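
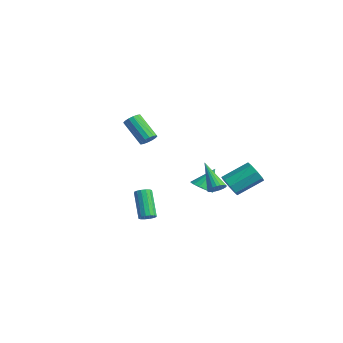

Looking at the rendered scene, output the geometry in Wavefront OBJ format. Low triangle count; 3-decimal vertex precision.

v 2.051 -2.221 -0.931
v 2.338 -1.792 -0.81
v 1.095 -1.37 0.632
v 0.809 -1.799 0.511
v 2.154 -1.705 -0.994
v 0.911 -1.283 0.448
v 1.943 -1.756 -1.161
v 0.7 -1.334 0.281
v 1.76 -1.932 -1.267
v 0.518 -1.51 0.175
v 1.656 -2.185 -1.282
v 0.413 -1.763 0.16
v 1.658 -2.448 -1.204
v 0.415 -2.026 0.238
v 1.765 -2.65 -1.052
v 0.522 -2.228 0.39
v 1.949 -2.737 -0.868
v 0.706 -2.315 0.574
v 2.16 -2.686 -0.701
v 0.917 -2.264 0.741
v 2.342 -2.51 -0.595
v 1.1 -2.088 0.847
v 2.447 -2.257 -0.58
v 1.204 -1.835 0.862
v 2.445 -1.994 -0.658
v 1.202 -1.572 0.784
v 3.134 2.605 0.804
v 3.767 2.269 1.16
v 4.098 3.879 2.092
v 3.466 4.215 1.736
v 3.913 2.544 0.633
v 4.245 4.154 1.564
v 3.603 2.854 0.206
v 3.934 4.465 1.138
v 3.018 3.019 0.13
v 3.35 4.629 1.061
v 2.502 2.941 0.448
v 2.833 4.551 1.38
v 2.355 2.666 0.976
v 2.687 4.276 1.907
v 2.666 2.355 1.402
v 2.997 3.966 2.334
v 3.25 2.191 1.479
v 3.582 3.801 2.41
v 4.466 0.928 1.67
v 4.75 1.348 1.951
v 2.914 1.052 3.05
v 4.618 1.474 1.792
v 4.461 1.505 1.612
v 4.304 1.436 1.443
v 4.175 1.279 1.312
v 4.097 1.062 1.243
v 4.082 0.821 1.248
v 4.134 0.599 1.326
v 4.243 0.434 1.464
v 4.39 0.353 1.637
v 4.551 0.373 1.816
v 4.697 0.488 1.97
v 4.803 0.679 2.072
v 4.85 0.913 2.104
v 4.832 1.15 2.061
v -3.131 0.876 2.398
v -2.797 0.445 2.671
v -4.235 0.132 3.935
v -4.569 0.564 3.662
v -2.723 0.713 2.821
v -4.161 0.4 4.085
v -2.759 1.024 2.858
v -4.196 0.712 4.122
v -2.894 1.296 2.771
v -4.332 0.984 4.036
v -3.093 1.456 2.585
v -4.53 1.143 3.849
v -3.302 1.46 2.348
v -4.739 1.147 3.613
v -3.465 1.308 2.125
v -4.903 0.995 3.389
v -3.539 1.04 1.975
v -4.977 0.727 3.239
v -3.504 0.728 1.938
v -4.941 0.416 3.202
v -3.368 0.456 2.024
v -4.806 0.144 3.289
v -3.17 0.297 2.211
v -4.607 -0.016 3.475
v -2.961 0.293 2.447
v -4.398 -0.02 3.712
v 0.521 2.362 -0.403
v 1.012 1.876 -0.041
v 0.499 3.298 0.883
v 1.249 2.143 -0.231
v 1.291 2.468 -0.467
v 1.126 2.765 -0.685
v 0.8 2.954 -0.828
v 0.398 2.985 -0.857
v 0.029 2.849 -0.764
v -0.208 2.582 -0.575
v -0.25 2.257 -0.339
v -0.085 1.96 -0.12
v 0.242 1.771 0.022
v 0.643 1.74 0.051
f 2 1 5
f 2 5 3
f 3 5 6
f 3 6 4
f 5 1 7
f 5 7 6
f 6 7 8
f 6 8 4
f 7 1 9
f 7 9 8
f 8 9 10
f 8 10 4
f 9 1 11
f 9 11 10
f 10 11 12
f 10 12 4
f 11 1 13
f 11 13 12
f 12 13 14
f 12 14 4
f 13 1 15
f 13 15 14
f 14 15 16
f 14 16 4
f 15 1 17
f 15 17 16
f 16 17 18
f 16 18 4
f 17 1 19
f 17 19 18
f 18 19 20
f 18 20 4
f 19 1 21
f 19 21 20
f 20 21 22
f 20 22 4
f 21 1 23
f 21 23 22
f 22 23 24
f 22 24 4
f 23 1 25
f 23 25 24
f 24 25 26
f 24 26 4
f 25 1 2
f 25 2 26
f 26 2 3
f 26 3 4
f 28 27 31
f 28 31 29
f 29 31 32
f 29 32 30
f 31 27 33
f 31 33 32
f 32 33 34
f 32 34 30
f 33 27 35
f 33 35 34
f 34 35 36
f 34 36 30
f 35 27 37
f 35 37 36
f 36 37 38
f 36 38 30
f 37 27 39
f 37 39 38
f 38 39 40
f 38 40 30
f 39 27 41
f 39 41 40
f 40 41 42
f 40 42 30
f 41 27 43
f 41 43 42
f 42 43 44
f 42 44 30
f 43 27 28
f 43 28 44
f 44 28 29
f 44 29 30
f 46 45 48
f 46 48 47
f 48 45 49
f 48 49 47
f 49 45 50
f 49 50 47
f 50 45 51
f 50 51 47
f 51 45 52
f 51 52 47
f 52 45 53
f 52 53 47
f 53 45 54
f 53 54 47
f 54 45 55
f 54 55 47
f 55 45 56
f 55 56 47
f 56 45 57
f 56 57 47
f 57 45 58
f 57 58 47
f 58 45 59
f 58 59 47
f 59 45 60
f 59 60 47
f 60 45 61
f 60 61 47
f 61 45 46
f 61 46 47
f 63 62 66
f 63 66 64
f 64 66 67
f 64 67 65
f 66 62 68
f 66 68 67
f 67 68 69
f 67 69 65
f 68 62 70
f 68 70 69
f 69 70 71
f 69 71 65
f 70 62 72
f 70 72 71
f 71 72 73
f 71 73 65
f 72 62 74
f 72 74 73
f 73 74 75
f 73 75 65
f 74 62 76
f 74 76 75
f 75 76 77
f 75 77 65
f 76 62 78
f 76 78 77
f 77 78 79
f 77 79 65
f 78 62 80
f 78 80 79
f 79 80 81
f 79 81 65
f 80 62 82
f 80 82 81
f 81 82 83
f 81 83 65
f 82 62 84
f 82 84 83
f 83 84 85
f 83 85 65
f 84 62 86
f 84 86 85
f 85 86 87
f 85 87 65
f 86 62 63
f 86 63 87
f 87 63 64
f 87 64 65
f 89 88 91
f 89 91 90
f 91 88 92
f 91 92 90
f 92 88 93
f 92 93 90
f 93 88 94
f 93 94 90
f 94 88 95
f 94 95 90
f 95 88 96
f 95 96 90
f 96 88 97
f 96 97 90
f 97 88 98
f 97 98 90
f 98 88 99
f 98 99 90
f 99 88 100
f 99 100 90
f 100 88 101
f 100 101 90
f 101 88 89
f 101 89 90



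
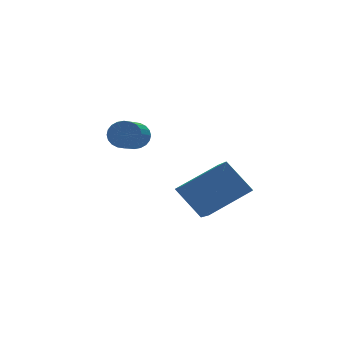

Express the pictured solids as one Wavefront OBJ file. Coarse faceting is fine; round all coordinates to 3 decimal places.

v -0.135 2.006 2.57
v 0.326 1.864 3.064
v -0.784 0.553 3.723
v -1.245 0.694 3.23
v 0.175 2.052 3.184
v -0.934 0.741 3.844
v -0.022 2.233 3.212
v -1.132 0.921 3.872
v -0.237 2.379 3.141
v -1.346 1.068 3.801
v -0.436 2.469 2.984
v -1.546 1.157 3.644
v -0.59 2.487 2.764
v -1.699 1.176 3.423
v -0.674 2.433 2.514
v -1.783 1.122 3.174
v -0.676 2.314 2.273
v -1.786 1.002 2.932
v -0.596 2.147 2.077
v -1.706 0.836 2.736
v -0.446 1.959 1.956
v -1.555 0.648 2.616
v -0.248 1.779 1.928
v -1.358 0.467 2.588
v -0.034 1.632 1.999
v -1.143 0.321 2.659
v 0.166 1.543 2.156
v -0.944 0.231 2.816
v 0.319 1.524 2.377
v -0.79 0.213 3.036
v 0.403 1.578 2.626
v -0.706 0.267 3.286
v 0.406 1.698 2.868
v -0.704 0.386 3.527
v -0.71 -2.939 1.612
v 1.116 -3.08 2.597
v -0.172 -1.421 0.831
v 1.654 -1.562 1.816
v -0.074 -3.838 0.304
v 1.752 -3.979 1.289
v 0.464 -2.32 -0.477
v 2.29 -2.461 0.508
f 2 1 5
f 2 5 3
f 3 5 6
f 3 6 4
f 5 1 7
f 5 7 6
f 6 7 8
f 6 8 4
f 7 1 9
f 7 9 8
f 8 9 10
f 8 10 4
f 9 1 11
f 9 11 10
f 10 11 12
f 10 12 4
f 11 1 13
f 11 13 12
f 12 13 14
f 12 14 4
f 13 1 15
f 13 15 14
f 14 15 16
f 14 16 4
f 15 1 17
f 15 17 16
f 16 17 18
f 16 18 4
f 17 1 19
f 17 19 18
f 18 19 20
f 18 20 4
f 19 1 21
f 19 21 20
f 20 21 22
f 20 22 4
f 21 1 23
f 21 23 22
f 22 23 24
f 22 24 4
f 23 1 25
f 23 25 24
f 24 25 26
f 24 26 4
f 25 1 27
f 25 27 26
f 26 27 28
f 26 28 4
f 27 1 29
f 27 29 28
f 28 29 30
f 28 30 4
f 29 1 31
f 29 31 30
f 30 31 32
f 30 32 4
f 31 1 33
f 31 33 32
f 32 33 34
f 32 34 4
f 33 1 2
f 33 2 34
f 34 2 3
f 34 3 4
f 36 38 35
f 39 36 35
f 35 38 37
f 37 39 35
f 36 42 38
f 40 36 39
f 40 42 36
f 38 42 37
f 41 39 37
f 37 42 41
f 41 40 39
f 42 40 41



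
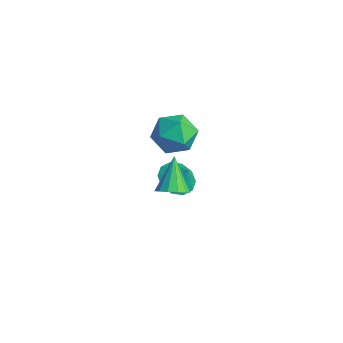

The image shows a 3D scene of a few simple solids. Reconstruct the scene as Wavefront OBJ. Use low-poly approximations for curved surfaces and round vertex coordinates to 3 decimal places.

v -1.084 1.634 2.203
v -0.422 2.187 3.035
v 0.402 0.453 1.805
v 1.064 1.006 2.637
v 0.131 0.329 2.966
v -0.787 1.059 3.212
v 0.767 1.581 1.628
v -0.151 2.311 1.874
v 0.722 2.154 2.679
v 0.329 1.381 3.507
v -0.349 1.259 1.333
v -0.742 0.486 2.161
v 1.816 -0.349 0.482
v 2.406 -0.496 1.016
v 0.844 0.609 1.818
v 2.513 -0.102 0.812
v 2.399 0.214 0.503
v 2.099 0.351 0.187
v 1.71 0.265 -0.036
v 1.354 -0.015 -0.094
v 1.145 -0.401 0.031
v 1.149 -0.77 0.299
v 1.365 -1.006 0.625
v 1.724 -1.033 0.905
v 2.112 -0.843 1.051
v -2.034 3.166 -3.808
v -1.214 3.482 -4.346
v -1.406 3.334 -2.752
v -1.572 3.992 -4.215
v -2.106 4.186 -3.928
v -2.613 3.991 -3.596
v -2.898 3.48 -3.345
v -2.853 2.849 -3.271
v -2.496 2.34 -3.402
v -1.961 2.145 -3.688
v -1.455 2.341 -4.02
v -1.169 2.851 -4.271
f 1 12 6
f 1 6 2
f 1 2 8
f 1 8 11
f 1 11 12
f 2 6 10
f 6 12 5
f 12 11 3
f 11 8 7
f 8 2 9
f 4 10 5
f 4 5 3
f 4 3 7
f 4 7 9
f 4 9 10
f 5 10 6
f 3 5 12
f 7 3 11
f 9 7 8
f 10 9 2
f 14 13 16
f 14 16 15
f 16 13 17
f 16 17 15
f 17 13 18
f 17 18 15
f 18 13 19
f 18 19 15
f 19 13 20
f 19 20 15
f 20 13 21
f 20 21 15
f 21 13 22
f 21 22 15
f 22 13 23
f 22 23 15
f 23 13 24
f 23 24 15
f 24 13 25
f 24 25 15
f 25 13 14
f 25 14 15
f 27 26 29
f 27 29 28
f 29 26 30
f 29 30 28
f 30 26 31
f 30 31 28
f 31 26 32
f 31 32 28
f 32 26 33
f 32 33 28
f 33 26 34
f 33 34 28
f 34 26 35
f 34 35 28
f 35 26 36
f 35 36 28
f 36 26 37
f 36 37 28
f 37 26 27
f 37 27 28



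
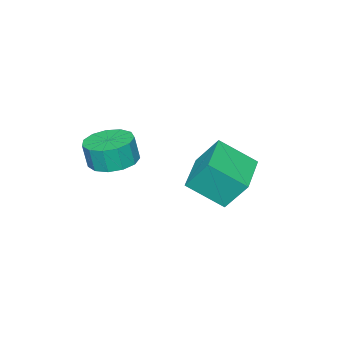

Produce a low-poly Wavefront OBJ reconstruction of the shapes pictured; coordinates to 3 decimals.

v -1.597 -1.094 -2.628
v -1.893 -0.319 -1.439
v -2.282 0.116 -3.588
v -2.578 0.892 -2.399
v 0.078 -0.252 -2.761
v -0.218 0.524 -1.572
v -0.607 0.959 -3.721
v -0.903 1.734 -2.532
v 2.153 -1.642 -1.067
v 3.047 -1.696 -1.159
v 3.14 -1.852 -0.166
v 2.247 -1.798 -0.073
v 2.941 -1.207 -1.073
v 3.035 -1.363 -0.079
v 2.585 -0.857 -0.984
v 2.679 -1.013 0.009
v 2.092 -0.756 -0.922
v 2.186 -0.912 0.071
v 1.619 -0.936 -0.906
v 1.712 -1.092 0.088
v 1.315 -1.341 -0.941
v 1.408 -1.496 0.053
v 1.277 -1.841 -1.015
v 1.37 -1.996 -0.022
v 1.517 -2.278 -1.107
v 1.611 -2.434 -0.113
v 1.96 -2.513 -1.185
v 2.053 -2.669 -0.192
v 2.463 -2.472 -1.226
v 2.557 -2.628 -0.233
v 2.869 -2.167 -1.216
v 2.962 -2.323 -0.223
f 2 4 1
f 5 2 1
f 1 4 3
f 3 5 1
f 2 8 4
f 6 2 5
f 6 8 2
f 4 8 3
f 7 5 3
f 3 8 7
f 7 6 5
f 8 6 7
f 10 9 13
f 10 13 11
f 11 13 14
f 11 14 12
f 13 9 15
f 13 15 14
f 14 15 16
f 14 16 12
f 15 9 17
f 15 17 16
f 16 17 18
f 16 18 12
f 17 9 19
f 17 19 18
f 18 19 20
f 18 20 12
f 19 9 21
f 19 21 20
f 20 21 22
f 20 22 12
f 21 9 23
f 21 23 22
f 22 23 24
f 22 24 12
f 23 9 25
f 23 25 24
f 24 25 26
f 24 26 12
f 25 9 27
f 25 27 26
f 26 27 28
f 26 28 12
f 27 9 29
f 27 29 28
f 28 29 30
f 28 30 12
f 29 9 31
f 29 31 30
f 30 31 32
f 30 32 12
f 31 9 10
f 31 10 32
f 32 10 11
f 32 11 12



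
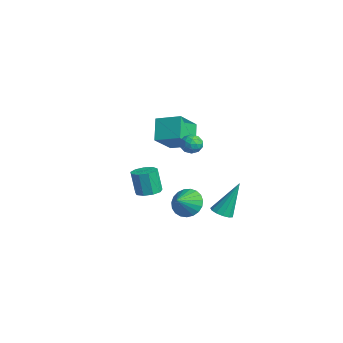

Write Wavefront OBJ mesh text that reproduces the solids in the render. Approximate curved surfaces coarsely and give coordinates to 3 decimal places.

v -1.099 2.445 -1.228
v -0.717 1.919 -1.183
v -1.743 2.041 -0.497
v -1.361 1.515 -0.452
v -1.148 2.091 -0.236
v -0.75 2.341 -0.687
v -1.71 1.619 -0.993
v -1.312 1.869 -1.444
v -1.095 1.408 -1.038
v -0.747 1.7 -0.57
v -1.713 2.26 -1.11
v -1.365 2.552 -0.642
v -0.851 2.218 -1.27
v -1.609 1.742 -0.41
v -1.483 2.081 -0.283
v -1.259 1.772 -0.257
v -0.87 2.466 -0.978
v -0.646 2.156 -0.952
v -0.899 2.258 -0.395
v -1.814 1.804 -0.728
v -1.59 1.494 -0.702
v -1.201 2.188 -1.423
v -0.977 1.879 -1.397
v -1.561 1.702 -1.285
v -0.849 1.608 -1.158
v -1.228 1.37 -0.728
v -1.433 1.432 -1.046
v -1.199 1.578 -1.311
v -0.645 1.779 -0.883
v -1.024 1.542 -0.453
v -0.898 1.881 -0.326
v -0.664 2.027 -0.591
v -0.867 1.479 -0.797
v -1.436 2.418 -1.227
v -1.815 2.181 -0.797
v -1.796 1.933 -1.089
v -1.562 2.079 -1.354
v -1.232 2.59 -0.952
v -1.611 2.352 -0.522
v -1.261 2.382 -0.369
v -1.027 2.528 -0.634
v -1.593 2.481 -0.883
v 2.228 2.16 -4.162
v 2.598 1.691 -3.932
v 2.252 3.12 -2.238
v 2.822 1.943 -4.061
v 2.857 2.264 -4.221
v 2.693 2.552 -4.363
v 2.381 2.715 -4.441
v 2.021 2.703 -4.43
v 1.726 2.517 -4.334
v 1.591 2.219 -4.184
v 1.659 1.902 -4.026
v 1.907 1.666 -3.912
v 2.257 1.588 -3.877
v -3.458 0.83 -1.387
v -4.417 1.289 -0.3
v -4.244 2.073 -2.606
v -5.202 2.532 -1.519
v -2.478 1.868 -0.961
v -3.436 2.327 0.126
v -3.263 3.111 -2.18
v -4.222 3.57 -1.093
v 2.624 0.077 -2.802
v 3.435 0.359 -3.073
v 3.096 -0.697 -2.198
v 3.379 0.566 -2.766
v 3.193 0.687 -2.465
v 2.909 0.704 -2.222
v 2.575 0.612 -2.08
v 2.25 0.427 -2.062
v 1.99 0.182 -2.173
v 1.839 -0.081 -2.392
v 1.824 -0.317 -2.682
v 1.947 -0.484 -2.993
v 2.188 -0.555 -3.271
v 2.503 -0.516 -3.468
v 2.84 -0.375 -3.55
v 3.14 -0.155 -3.502
v 3.35 0.104 -3.334
v -0.293 -0.792 -3.304
v 0.219 -1.279 -3.236
v -0.095 -1.415 -1.848
v -0.607 -0.928 -1.916
v 0.399 -0.836 -3.152
v 0.085 -0.972 -1.764
v 0.256 -0.373 -3.139
v -0.058 -0.508 -1.751
v -0.145 -0.105 -3.204
v -0.459 -0.241 -1.815
v -0.614 -0.159 -3.315
v -0.928 -0.295 -1.926
v -0.934 -0.509 -3.421
v -1.248 -0.645 -2.033
v -0.953 -0.992 -3.473
v -1.267 -1.127 -2.085
v -0.664 -1.381 -3.446
v -0.978 -1.517 -2.057
v -0.201 -1.494 -3.352
v -0.515 -1.63 -1.964
f 1 38 17
f 38 12 41
f 17 41 6
f 38 41 17
f 1 17 13
f 17 6 18
f 13 18 2
f 17 18 13
f 1 13 22
f 13 2 23
f 22 23 8
f 13 23 22
f 1 22 34
f 22 8 37
f 34 37 11
f 22 37 34
f 1 34 38
f 34 11 42
f 38 42 12
f 34 42 38
f 2 18 29
f 18 6 32
f 29 32 10
f 18 32 29
f 6 41 19
f 41 12 40
f 19 40 5
f 41 40 19
f 12 42 39
f 42 11 35
f 39 35 3
f 42 35 39
f 11 37 36
f 37 8 24
f 36 24 7
f 37 24 36
f 8 23 28
f 23 2 25
f 28 25 9
f 23 25 28
f 4 30 16
f 30 10 31
f 16 31 5
f 30 31 16
f 4 16 14
f 16 5 15
f 14 15 3
f 16 15 14
f 4 14 21
f 14 3 20
f 21 20 7
f 14 20 21
f 4 21 26
f 21 7 27
f 26 27 9
f 21 27 26
f 4 26 30
f 26 9 33
f 30 33 10
f 26 33 30
f 5 31 19
f 31 10 32
f 19 32 6
f 31 32 19
f 3 15 39
f 15 5 40
f 39 40 12
f 15 40 39
f 7 20 36
f 20 3 35
f 36 35 11
f 20 35 36
f 9 27 28
f 27 7 24
f 28 24 8
f 27 24 28
f 10 33 29
f 33 9 25
f 29 25 2
f 33 25 29
f 44 43 46
f 44 46 45
f 46 43 47
f 46 47 45
f 47 43 48
f 47 48 45
f 48 43 49
f 48 49 45
f 49 43 50
f 49 50 45
f 50 43 51
f 50 51 45
f 51 43 52
f 51 52 45
f 52 43 53
f 52 53 45
f 53 43 54
f 53 54 45
f 54 43 55
f 54 55 45
f 55 43 44
f 55 44 45
f 57 59 56
f 60 57 56
f 56 59 58
f 58 60 56
f 57 63 59
f 61 57 60
f 61 63 57
f 59 63 58
f 62 60 58
f 58 63 62
f 62 61 60
f 63 61 62
f 65 64 67
f 65 67 66
f 67 64 68
f 67 68 66
f 68 64 69
f 68 69 66
f 69 64 70
f 69 70 66
f 70 64 71
f 70 71 66
f 71 64 72
f 71 72 66
f 72 64 73
f 72 73 66
f 73 64 74
f 73 74 66
f 74 64 75
f 74 75 66
f 75 64 76
f 75 76 66
f 76 64 77
f 76 77 66
f 77 64 78
f 77 78 66
f 78 64 79
f 78 79 66
f 79 64 80
f 79 80 66
f 80 64 65
f 80 65 66
f 82 81 85
f 82 85 83
f 83 85 86
f 83 86 84
f 85 81 87
f 85 87 86
f 86 87 88
f 86 88 84
f 87 81 89
f 87 89 88
f 88 89 90
f 88 90 84
f 89 81 91
f 89 91 90
f 90 91 92
f 90 92 84
f 91 81 93
f 91 93 92
f 92 93 94
f 92 94 84
f 93 81 95
f 93 95 94
f 94 95 96
f 94 96 84
f 95 81 97
f 95 97 96
f 96 97 98
f 96 98 84
f 97 81 99
f 97 99 98
f 98 99 100
f 98 100 84
f 99 81 82
f 99 82 100
f 100 82 83
f 100 83 84



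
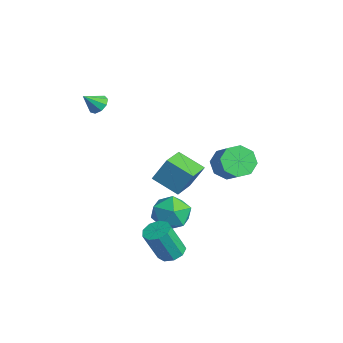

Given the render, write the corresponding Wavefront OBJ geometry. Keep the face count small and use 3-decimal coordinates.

v -3.642 -3.575 3.581
v -3.118 -3.348 3.794
v -3.618 -4.365 4.359
v -3.44 -3.168 3.988
v -3.858 -3.178 3.99
v -4.174 -3.373 3.801
v -4.241 -3.664 3.509
v -4.028 -3.912 3.25
v -3.635 -4.003 3.146
v -3.245 -3.893 3.245
v -3.04 -3.635 3.501
v 2.49 -2.256 -3.354
v 2.913 -2.798 -3.599
v 2.934 -3.565 -1.872
v 2.51 -3.024 -1.626
v 3.196 -2.421 -3.435
v 3.217 -3.188 -1.708
v 3.149 -1.967 -3.233
v 3.169 -2.734 -1.505
v 2.793 -1.648 -3.087
v 2.813 -2.415 -1.36
v 2.295 -1.614 -3.066
v 2.316 -2.381 -1.339
v 1.888 -1.881 -3.18
v 1.909 -2.648 -1.453
v 1.763 -2.323 -3.375
v 1.784 -3.09 -1.647
v 1.978 -2.734 -3.56
v 1.998 -3.501 -1.833
v 2.432 -2.922 -3.648
v 2.453 -3.689 -1.921
v 0.34 -0.381 -2.14
v 0.833 -0.984 -2.952
v -1.113 -1.476 -2.208
v -0.62 -2.079 -3.02
v -0.212 -2.108 -1.972
v 0.686 -1.431 -1.93
v -0.966 -1.029 -3.23
v -0.068 -0.352 -3.188
v 0.025 -1.384 -3.626
v 0.491 -2.051 -2.849
v -0.771 -0.409 -2.311
v -0.305 -1.076 -1.534
v -0.269 1.793 0.094
v 0.276 1.477 -0.617
v 1.434 1.511 0.255
v 0.889 1.827 0.966
v 0.239 2.203 -0.596
v 1.397 2.237 0.276
v -0.096 2.689 -0.171
v 1.062 2.723 0.701
v -0.532 2.65 0.41
v 0.626 2.684 1.282
v -0.814 2.109 0.805
v 0.344 2.143 1.677
v -0.777 1.383 0.784
v 0.381 1.417 1.656
v -0.442 0.897 0.359
v 0.716 0.931 1.231
v -0.006 0.936 -0.222
v 1.152 0.97 0.65
v 0.825 -1.962 1.233
v 1.091 -1.33 2.477
v 1.863 -1.09 0.568
v 2.129 -0.458 1.812
v 1.871 -2.982 1.528
v 2.137 -2.35 2.772
v 2.909 -2.11 0.863
v 3.175 -1.478 2.107
f 2 1 4
f 2 4 3
f 4 1 5
f 4 5 3
f 5 1 6
f 5 6 3
f 6 1 7
f 6 7 3
f 7 1 8
f 7 8 3
f 8 1 9
f 8 9 3
f 9 1 10
f 9 10 3
f 10 1 11
f 10 11 3
f 11 1 2
f 11 2 3
f 13 12 16
f 13 16 14
f 14 16 17
f 14 17 15
f 16 12 18
f 16 18 17
f 17 18 19
f 17 19 15
f 18 12 20
f 18 20 19
f 19 20 21
f 19 21 15
f 20 12 22
f 20 22 21
f 21 22 23
f 21 23 15
f 22 12 24
f 22 24 23
f 23 24 25
f 23 25 15
f 24 12 26
f 24 26 25
f 25 26 27
f 25 27 15
f 26 12 28
f 26 28 27
f 27 28 29
f 27 29 15
f 28 12 30
f 28 30 29
f 29 30 31
f 29 31 15
f 30 12 13
f 30 13 31
f 31 13 14
f 31 14 15
f 32 43 37
f 32 37 33
f 32 33 39
f 32 39 42
f 32 42 43
f 33 37 41
f 37 43 36
f 43 42 34
f 42 39 38
f 39 33 40
f 35 41 36
f 35 36 34
f 35 34 38
f 35 38 40
f 35 40 41
f 36 41 37
f 34 36 43
f 38 34 42
f 40 38 39
f 41 40 33
f 45 44 48
f 45 48 46
f 46 48 49
f 46 49 47
f 48 44 50
f 48 50 49
f 49 50 51
f 49 51 47
f 50 44 52
f 50 52 51
f 51 52 53
f 51 53 47
f 52 44 54
f 52 54 53
f 53 54 55
f 53 55 47
f 54 44 56
f 54 56 55
f 55 56 57
f 55 57 47
f 56 44 58
f 56 58 57
f 57 58 59
f 57 59 47
f 58 44 60
f 58 60 59
f 59 60 61
f 59 61 47
f 60 44 45
f 60 45 61
f 61 45 46
f 61 46 47
f 63 65 62
f 66 63 62
f 62 65 64
f 64 66 62
f 63 69 65
f 67 63 66
f 67 69 63
f 65 69 64
f 68 66 64
f 64 69 68
f 68 67 66
f 69 67 68



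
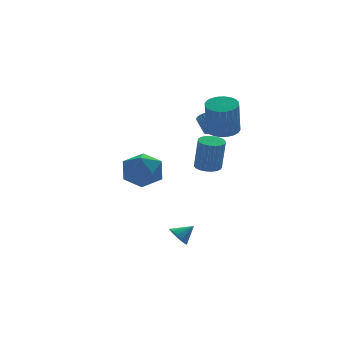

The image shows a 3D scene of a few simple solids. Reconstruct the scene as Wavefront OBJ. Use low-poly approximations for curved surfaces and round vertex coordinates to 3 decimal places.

v 2.93 1.19 1.332
v 3.784 1.055 1.435
v 3.463 0.495 3.37
v 2.61 0.63 3.268
v 3.757 1.381 1.525
v 3.436 0.821 3.46
v 3.605 1.678 1.585
v 3.284 1.119 3.521
v 3.349 1.901 1.607
v 3.029 1.341 3.543
v 3.03 2.015 1.588
v 2.71 1.456 3.523
v 2.696 2.004 1.529
v 2.375 1.445 3.464
v 2.398 1.869 1.44
v 2.077 1.31 3.376
v 2.18 1.631 1.335
v 1.859 1.071 3.271
v 2.077 1.325 1.23
v 1.756 0.765 3.165
v 2.104 0.999 1.14
v 1.783 0.439 3.075
v 2.256 0.701 1.079
v 1.935 0.142 3.015
v 2.511 0.479 1.057
v 2.191 -0.081 2.993
v 2.83 0.364 1.077
v 2.51 -0.195 3.012
v 3.165 0.375 1.136
v 2.844 -0.184 3.071
v 3.463 0.51 1.224
v 3.142 -0.049 3.16
v 3.681 0.749 1.329
v 3.36 0.189 3.265
v -2.549 -2.013 1.347
v -1.888 -2.043 0.411
v -3.732 -3.197 0.549
v -3.071 -3.227 -0.387
v -2.702 -3.699 0.59
v -1.971 -2.967 1.084
v -3.649 -2.273 -0.124
v -2.918 -1.541 0.37
v -2.567 -2.203 -0.498
v -1.983 -3.085 -0.056
v -3.637 -2.155 1.016
v -3.053 -3.037 1.458
v 1.483 -0.313 -0.586
v 2.182 -0.315 -0.615
v 2.257 -0.63 1.217
v 1.557 -0.627 1.246
v 2.125 -0.034 -0.564
v 2.199 -0.349 1.268
v 1.956 0.199 -0.517
v 2.03 -0.116 1.315
v 1.706 0.343 -0.482
v 1.78 0.028 1.349
v 1.417 0.374 -0.465
v 1.491 0.059 1.367
v 1.139 0.286 -0.469
v 1.213 -0.029 1.363
v 0.921 0.095 -0.493
v 0.995 -0.22 1.339
v 0.8 -0.167 -0.533
v 0.874 -0.482 1.298
v 0.797 -0.454 -0.582
v 0.872 -0.769 1.249
v 0.913 -0.716 -0.632
v 0.987 -1.031 1.199
v 1.127 -0.909 -0.674
v 1.201 -1.224 1.158
v 1.403 -0.998 -0.701
v 1.477 -1.313 1.131
v 1.692 -0.969 -0.707
v 1.767 -1.284 1.124
v 1.946 -0.827 -0.693
v 2.02 -1.142 1.139
v 2.119 -0.595 -0.66
v 2.193 -0.91 1.171
v 3.153 3.146 0.678
v 3.625 3.034 0.867
v 3.558 3.883 1.532
v 3.087 3.994 1.342
v 3.672 3.167 0.703
v 3.606 4.015 1.368
v 3.63 3.295 0.534
v 3.564 4.144 1.199
v 3.506 3.398 0.391
v 3.439 4.247 1.055
v 3.32 3.457 0.296
v 3.254 4.306 0.961
v 3.106 3.463 0.268
v 3.039 4.311 0.933
v 2.9 3.413 0.311
v 2.833 4.262 0.975
v 2.738 3.317 0.417
v 2.671 4.166 1.081
v 2.647 3.192 0.568
v 2.58 4.041 1.232
v 2.644 3.058 0.738
v 2.578 3.907 1.403
v 2.729 2.94 0.898
v 2.663 3.789 1.562
v 2.888 2.857 1.019
v 2.821 3.706 1.684
v 3.092 2.824 1.082
v 3.026 3.673 1.747
v 3.307 2.847 1.075
v 3.24 3.696 1.739
v 3.495 2.921 0.999
v 3.429 3.77 1.663
v -0.933 -2.442 -4.292
v -0.629 -2.106 -4.758
v -0.087 -2.398 -3.708
v -0.791 -1.859 -4.542
v -0.999 -1.797 -4.246
v -1.185 -1.94 -3.965
v -1.292 -2.242 -3.788
v -1.285 -2.608 -3.771
v -1.166 -2.921 -3.92
v -0.974 -3.082 -4.186
v -0.768 -3.04 -4.487
v -0.616 -2.808 -4.725
v -0.564 -2.46 -4.827
f 2 1 5
f 2 5 3
f 3 5 6
f 3 6 4
f 5 1 7
f 5 7 6
f 6 7 8
f 6 8 4
f 7 1 9
f 7 9 8
f 8 9 10
f 8 10 4
f 9 1 11
f 9 11 10
f 10 11 12
f 10 12 4
f 11 1 13
f 11 13 12
f 12 13 14
f 12 14 4
f 13 1 15
f 13 15 14
f 14 15 16
f 14 16 4
f 15 1 17
f 15 17 16
f 16 17 18
f 16 18 4
f 17 1 19
f 17 19 18
f 18 19 20
f 18 20 4
f 19 1 21
f 19 21 20
f 20 21 22
f 20 22 4
f 21 1 23
f 21 23 22
f 22 23 24
f 22 24 4
f 23 1 25
f 23 25 24
f 24 25 26
f 24 26 4
f 25 1 27
f 25 27 26
f 26 27 28
f 26 28 4
f 27 1 29
f 27 29 28
f 28 29 30
f 28 30 4
f 29 1 31
f 29 31 30
f 30 31 32
f 30 32 4
f 31 1 33
f 31 33 32
f 32 33 34
f 32 34 4
f 33 1 2
f 33 2 34
f 34 2 3
f 34 3 4
f 35 46 40
f 35 40 36
f 35 36 42
f 35 42 45
f 35 45 46
f 36 40 44
f 40 46 39
f 46 45 37
f 45 42 41
f 42 36 43
f 38 44 39
f 38 39 37
f 38 37 41
f 38 41 43
f 38 43 44
f 39 44 40
f 37 39 46
f 41 37 45
f 43 41 42
f 44 43 36
f 48 47 51
f 48 51 49
f 49 51 52
f 49 52 50
f 51 47 53
f 51 53 52
f 52 53 54
f 52 54 50
f 53 47 55
f 53 55 54
f 54 55 56
f 54 56 50
f 55 47 57
f 55 57 56
f 56 57 58
f 56 58 50
f 57 47 59
f 57 59 58
f 58 59 60
f 58 60 50
f 59 47 61
f 59 61 60
f 60 61 62
f 60 62 50
f 61 47 63
f 61 63 62
f 62 63 64
f 62 64 50
f 63 47 65
f 63 65 64
f 64 65 66
f 64 66 50
f 65 47 67
f 65 67 66
f 66 67 68
f 66 68 50
f 67 47 69
f 67 69 68
f 68 69 70
f 68 70 50
f 69 47 71
f 69 71 70
f 70 71 72
f 70 72 50
f 71 47 73
f 71 73 72
f 72 73 74
f 72 74 50
f 73 47 75
f 73 75 74
f 74 75 76
f 74 76 50
f 75 47 77
f 75 77 76
f 76 77 78
f 76 78 50
f 77 47 48
f 77 48 78
f 78 48 49
f 78 49 50
f 80 79 83
f 80 83 81
f 81 83 84
f 81 84 82
f 83 79 85
f 83 85 84
f 84 85 86
f 84 86 82
f 85 79 87
f 85 87 86
f 86 87 88
f 86 88 82
f 87 79 89
f 87 89 88
f 88 89 90
f 88 90 82
f 89 79 91
f 89 91 90
f 90 91 92
f 90 92 82
f 91 79 93
f 91 93 92
f 92 93 94
f 92 94 82
f 93 79 95
f 93 95 94
f 94 95 96
f 94 96 82
f 95 79 97
f 95 97 96
f 96 97 98
f 96 98 82
f 97 79 99
f 97 99 98
f 98 99 100
f 98 100 82
f 99 79 101
f 99 101 100
f 100 101 102
f 100 102 82
f 101 79 103
f 101 103 102
f 102 103 104
f 102 104 82
f 103 79 105
f 103 105 104
f 104 105 106
f 104 106 82
f 105 79 107
f 105 107 106
f 106 107 108
f 106 108 82
f 107 79 109
f 107 109 108
f 108 109 110
f 108 110 82
f 109 79 80
f 109 80 110
f 110 80 81
f 110 81 82
f 112 111 114
f 112 114 113
f 114 111 115
f 114 115 113
f 115 111 116
f 115 116 113
f 116 111 117
f 116 117 113
f 117 111 118
f 117 118 113
f 118 111 119
f 118 119 113
f 119 111 120
f 119 120 113
f 120 111 121
f 120 121 113
f 121 111 122
f 121 122 113
f 122 111 123
f 122 123 113
f 123 111 112
f 123 112 113



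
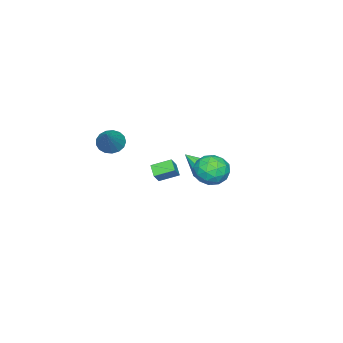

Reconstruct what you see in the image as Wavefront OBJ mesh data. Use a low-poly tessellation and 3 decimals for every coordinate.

v 4.05 4.341 3.153
v 4.661 3.538 3.447
v 3.039 4.062 4.493
v 3.65 3.259 4.787
v 4.01 4.245 4.851
v 4.635 4.417 4.023
v 3.065 3.183 3.917
v 3.69 3.355 3.089
v 4.053 2.822 3.92
v 4.637 3.479 4.497
v 3.063 4.121 3.443
v 3.647 4.778 4.02
v 4.444 3.964 3.183
v 3.256 3.636 4.757
v 3.467 4.216 4.795
v 3.827 3.744 4.968
v 4.429 4.481 3.521
v 4.788 4.009 3.694
v 4.406 4.424 4.519
v 2.912 3.591 4.246
v 3.271 3.119 4.419
v 3.873 3.856 2.972
v 4.233 3.384 3.145
v 3.294 3.176 3.421
v 4.446 3.071 3.633
v 3.852 2.907 4.421
v 3.508 2.862 3.909
v 3.875 2.963 3.423
v 4.789 3.457 3.973
v 4.195 3.293 4.76
v 4.407 3.873 4.798
v 4.774 3.974 4.311
v 4.432 3.036 4.25
v 3.505 4.307 3.18
v 2.911 4.143 3.967
v 2.926 3.626 3.629
v 3.293 3.727 3.142
v 3.848 4.693 3.519
v 3.254 4.529 4.307
v 3.825 4.637 4.517
v 4.192 4.738 4.031
v 3.268 4.564 3.69
v 1.755 -3.581 3.146
v 2.351 -3.974 2.704
v 3.225 -2.979 4.594
v 2.349 -3.602 2.552
v 2.21 -3.225 2.536
v 1.967 -2.929 2.66
v 1.676 -2.783 2.895
v 1.402 -2.819 3.187
v 1.21 -3.03 3.47
v 1.142 -3.367 3.679
v 1.215 -3.753 3.765
v 1.411 -4.1 3.71
v 1.686 -4.327 3.525
v 1.977 -4.384 3.253
v 2.217 -4.256 2.957
v 2.717 2.757 3.199
v 3.334 3.18 3.25
v 3.223 1.883 4.321
v 2.91 3.369 3.588
v 2.373 3.199 3.698
v 2.037 2.77 3.515
v 2.1 2.334 3.147
v 2.525 2.146 2.809
v 3.062 2.316 2.7
v 3.397 2.744 2.882
v -1.885 -2.836 -0.735
v -1.294 -2.823 -0.03
v -2.472 -1.802 -0.261
v -1.881 -1.788 0.443
v -1.339 -2.312 -1.203
v -0.748 -2.298 -0.499
v -1.926 -1.277 -0.73
v -1.335 -1.264 -0.025
f 1 38 17
f 38 12 41
f 17 41 6
f 38 41 17
f 1 17 13
f 17 6 18
f 13 18 2
f 17 18 13
f 1 13 22
f 13 2 23
f 22 23 8
f 13 23 22
f 1 22 34
f 22 8 37
f 34 37 11
f 22 37 34
f 1 34 38
f 34 11 42
f 38 42 12
f 34 42 38
f 2 18 29
f 18 6 32
f 29 32 10
f 18 32 29
f 6 41 19
f 41 12 40
f 19 40 5
f 41 40 19
f 12 42 39
f 42 11 35
f 39 35 3
f 42 35 39
f 11 37 36
f 37 8 24
f 36 24 7
f 37 24 36
f 8 23 28
f 23 2 25
f 28 25 9
f 23 25 28
f 4 30 16
f 30 10 31
f 16 31 5
f 30 31 16
f 4 16 14
f 16 5 15
f 14 15 3
f 16 15 14
f 4 14 21
f 14 3 20
f 21 20 7
f 14 20 21
f 4 21 26
f 21 7 27
f 26 27 9
f 21 27 26
f 4 26 30
f 26 9 33
f 30 33 10
f 26 33 30
f 5 31 19
f 31 10 32
f 19 32 6
f 31 32 19
f 3 15 39
f 15 5 40
f 39 40 12
f 15 40 39
f 7 20 36
f 20 3 35
f 36 35 11
f 20 35 36
f 9 27 28
f 27 7 24
f 28 24 8
f 27 24 28
f 10 33 29
f 33 9 25
f 29 25 2
f 33 25 29
f 44 43 46
f 44 46 45
f 46 43 47
f 46 47 45
f 47 43 48
f 47 48 45
f 48 43 49
f 48 49 45
f 49 43 50
f 49 50 45
f 50 43 51
f 50 51 45
f 51 43 52
f 51 52 45
f 52 43 53
f 52 53 45
f 53 43 54
f 53 54 45
f 54 43 55
f 54 55 45
f 55 43 56
f 55 56 45
f 56 43 57
f 56 57 45
f 57 43 44
f 57 44 45
f 59 58 61
f 59 61 60
f 61 58 62
f 61 62 60
f 62 58 63
f 62 63 60
f 63 58 64
f 63 64 60
f 64 58 65
f 64 65 60
f 65 58 66
f 65 66 60
f 66 58 67
f 66 67 60
f 67 58 59
f 67 59 60
f 69 71 68
f 72 69 68
f 68 71 70
f 70 72 68
f 69 75 71
f 73 69 72
f 73 75 69
f 71 75 70
f 74 72 70
f 70 75 74
f 74 73 72
f 75 73 74



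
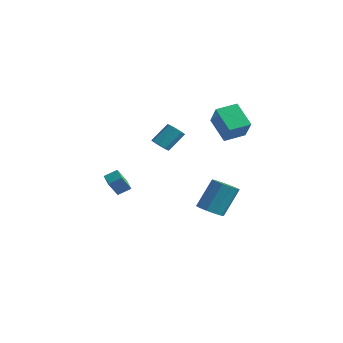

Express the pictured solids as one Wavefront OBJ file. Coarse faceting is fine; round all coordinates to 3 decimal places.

v -1.283 2.894 -4.172
v -0.501 2.539 -4.033
v -0.335 3.631 -2.188
v -1.117 3.986 -2.328
v -0.43 2.995 -4.309
v -0.264 4.087 -2.464
v -0.685 3.412 -4.533
v -0.518 4.504 -2.688
v -1.168 3.632 -4.619
v -1.002 4.723 -2.774
v -1.695 3.569 -4.535
v -1.529 4.661 -2.69
v -2.065 3.249 -4.312
v -1.899 4.341 -2.467
v -2.136 2.793 -4.036
v -1.97 3.885 -2.191
v -1.882 2.376 -3.812
v -1.715 3.468 -1.967
v -1.398 2.157 -3.726
v -1.232 3.248 -1.881
v -0.871 2.219 -3.81
v -0.705 3.311 -1.965
v -0.803 2.421 3.236
v 0.209 1.845 4.489
v -0.385 3.672 3.474
v 0.626 3.096 4.727
v 0.514 2.204 2.073
v 1.525 1.628 3.326
v 0.931 3.455 2.311
v 1.943 2.879 3.564
v -3.956 1.485 0.636
v -3.45 1.693 0.322
v -3.199 2.723 1.411
v -3.704 2.515 1.724
v -3.854 1.925 0.196
v -3.603 2.955 1.285
v -4.317 1.898 0.328
v -4.066 2.929 1.416
v -4.569 1.63 0.639
v -4.317 2.66 1.728
v -4.461 1.277 0.949
v -4.21 2.307 2.038
v -4.057 1.045 1.075
v -3.806 2.075 2.164
v -3.594 1.071 0.944
v -3.343 2.102 2.032
v -3.343 1.34 0.632
v -3.091 2.37 1.721
v -1.874 -3.565 -1.175
v -1.948 -4.181 -0.207
v -2.752 -3.118 -0.958
v -2.827 -3.733 0.01
v -1.453 -2.947 -0.75
v -1.528 -3.562 0.218
v -2.332 -2.499 -0.533
v -2.406 -3.115 0.435
f 2 1 5
f 2 5 3
f 3 5 6
f 3 6 4
f 5 1 7
f 5 7 6
f 6 7 8
f 6 8 4
f 7 1 9
f 7 9 8
f 8 9 10
f 8 10 4
f 9 1 11
f 9 11 10
f 10 11 12
f 10 12 4
f 11 1 13
f 11 13 12
f 12 13 14
f 12 14 4
f 13 1 15
f 13 15 14
f 14 15 16
f 14 16 4
f 15 1 17
f 15 17 16
f 16 17 18
f 16 18 4
f 17 1 19
f 17 19 18
f 18 19 20
f 18 20 4
f 19 1 21
f 19 21 20
f 20 21 22
f 20 22 4
f 21 1 2
f 21 2 22
f 22 2 3
f 22 3 4
f 24 26 23
f 27 24 23
f 23 26 25
f 25 27 23
f 24 30 26
f 28 24 27
f 28 30 24
f 26 30 25
f 29 27 25
f 25 30 29
f 29 28 27
f 30 28 29
f 32 31 35
f 32 35 33
f 33 35 36
f 33 36 34
f 35 31 37
f 35 37 36
f 36 37 38
f 36 38 34
f 37 31 39
f 37 39 38
f 38 39 40
f 38 40 34
f 39 31 41
f 39 41 40
f 40 41 42
f 40 42 34
f 41 31 43
f 41 43 42
f 42 43 44
f 42 44 34
f 43 31 45
f 43 45 44
f 44 45 46
f 44 46 34
f 45 31 47
f 45 47 46
f 46 47 48
f 46 48 34
f 47 31 32
f 47 32 48
f 48 32 33
f 48 33 34
f 50 52 49
f 53 50 49
f 49 52 51
f 51 53 49
f 50 56 52
f 54 50 53
f 54 56 50
f 52 56 51
f 55 53 51
f 51 56 55
f 55 54 53
f 56 54 55



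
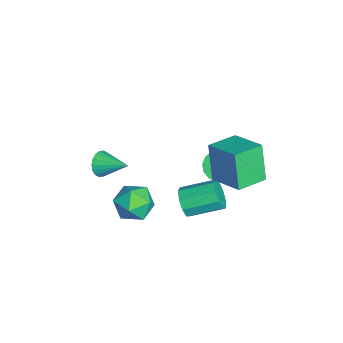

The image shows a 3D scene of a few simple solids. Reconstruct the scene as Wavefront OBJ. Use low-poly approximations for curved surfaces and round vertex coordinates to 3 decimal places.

v 2.482 -3.037 0.569
v 2.805 -2.974 0.031
v 3.178 -1.963 1.111
v 2.582 -2.809 -0.01
v 2.34 -2.689 0.063
v 2.125 -2.638 0.237
v 1.982 -2.666 0.476
v 1.937 -2.767 0.733
v 2.001 -2.922 0.958
v 2.16 -3.1 1.106
v 2.382 -3.265 1.147
v 2.625 -3.385 1.074
v 2.839 -3.436 0.901
v 2.983 -3.408 0.661
v 3.027 -3.307 0.404
v 2.964 -3.152 0.179
v -1.273 2.341 -3.949
v -0.648 2.54 -4.44
v 0.119 2.298 -3.563
v -0.507 2.099 -3.071
v -0.741 2.878 -4.266
v 0.025 2.637 -3.388
v -0.957 3.094 -4.018
v -0.19 2.853 -3.141
v -1.245 3.137 -3.755
v -0.478 2.896 -2.877
v -1.539 2.997 -3.536
v -0.772 2.756 -2.658
v -1.773 2.708 -3.412
v -1.006 2.466 -2.534
v -1.892 2.334 -3.41
v -1.125 2.092 -2.533
v -1.869 1.961 -3.532
v -1.103 1.72 -2.655
v -1.71 1.676 -3.75
v -0.944 1.435 -2.872
v -1.451 1.543 -4.013
v -0.684 1.301 -3.135
v -1.151 1.592 -4.261
v -0.385 1.351 -3.384
v -0.879 1.813 -4.438
v -0.113 1.572 -3.56
v -0.698 2.155 -4.503
v 0.069 1.914 -3.625
v 2.947 0.307 -1.839
v 3.296 0.08 -1.239
v 3.343 1.565 -0.702
v 2.993 1.793 -1.301
v 3.626 0.198 -1.595
v 3.673 1.683 -1.058
v 3.638 0.367 -2.064
v 3.685 1.852 -1.527
v 3.327 0.509 -2.428
v 3.374 1.994 -1.891
v 2.838 0.556 -2.516
v 2.884 2.041 -1.979
v 2.399 0.487 -2.287
v 2.446 1.972 -1.75
v 2.217 0.334 -1.848
v 2.264 1.819 -1.311
v 2.376 0.168 -1.405
v 2.423 1.654 -0.867
v 2.802 0.068 -1.164
v 2.849 1.553 -0.627
v 2.483 2.594 -0.133
v 1.818 2.459 1.535
v 3.718 3.562 0.439
v 3.053 3.426 2.106
v 3.287 1.434 0.094
v 2.622 1.298 1.761
v 4.522 2.401 0.665
v 3.857 2.266 2.333
v 2.696 -0.9 -2.233
v 3.525 -1.389 -2.33
v 2.055 -2.131 -1.51
v 2.884 -2.62 -1.607
v 2.837 -1.863 -1.007
v 3.233 -1.102 -1.454
v 2.347 -2.418 -2.386
v 2.743 -1.657 -2.833
v 3.309 -2.327 -2.425
v 3.612 -1.984 -1.573
v 1.968 -1.536 -2.267
v 2.271 -1.193 -1.415
f 2 1 4
f 2 4 3
f 4 1 5
f 4 5 3
f 5 1 6
f 5 6 3
f 6 1 7
f 6 7 3
f 7 1 8
f 7 8 3
f 8 1 9
f 8 9 3
f 9 1 10
f 9 10 3
f 10 1 11
f 10 11 3
f 11 1 12
f 11 12 3
f 12 1 13
f 12 13 3
f 13 1 14
f 13 14 3
f 14 1 15
f 14 15 3
f 15 1 16
f 15 16 3
f 16 1 2
f 16 2 3
f 18 17 21
f 18 21 19
f 19 21 22
f 19 22 20
f 21 17 23
f 21 23 22
f 22 23 24
f 22 24 20
f 23 17 25
f 23 25 24
f 24 25 26
f 24 26 20
f 25 17 27
f 25 27 26
f 26 27 28
f 26 28 20
f 27 17 29
f 27 29 28
f 28 29 30
f 28 30 20
f 29 17 31
f 29 31 30
f 30 31 32
f 30 32 20
f 31 17 33
f 31 33 32
f 32 33 34
f 32 34 20
f 33 17 35
f 33 35 34
f 34 35 36
f 34 36 20
f 35 17 37
f 35 37 36
f 36 37 38
f 36 38 20
f 37 17 39
f 37 39 38
f 38 39 40
f 38 40 20
f 39 17 41
f 39 41 40
f 40 41 42
f 40 42 20
f 41 17 43
f 41 43 42
f 42 43 44
f 42 44 20
f 43 17 18
f 43 18 44
f 44 18 19
f 44 19 20
f 46 45 49
f 46 49 47
f 47 49 50
f 47 50 48
f 49 45 51
f 49 51 50
f 50 51 52
f 50 52 48
f 51 45 53
f 51 53 52
f 52 53 54
f 52 54 48
f 53 45 55
f 53 55 54
f 54 55 56
f 54 56 48
f 55 45 57
f 55 57 56
f 56 57 58
f 56 58 48
f 57 45 59
f 57 59 58
f 58 59 60
f 58 60 48
f 59 45 61
f 59 61 60
f 60 61 62
f 60 62 48
f 61 45 63
f 61 63 62
f 62 63 64
f 62 64 48
f 63 45 46
f 63 46 64
f 64 46 47
f 64 47 48
f 66 68 65
f 69 66 65
f 65 68 67
f 67 69 65
f 66 72 68
f 70 66 69
f 70 72 66
f 68 72 67
f 71 69 67
f 67 72 71
f 71 70 69
f 72 70 71
f 73 84 78
f 73 78 74
f 73 74 80
f 73 80 83
f 73 83 84
f 74 78 82
f 78 84 77
f 84 83 75
f 83 80 79
f 80 74 81
f 76 82 77
f 76 77 75
f 76 75 79
f 76 79 81
f 76 81 82
f 77 82 78
f 75 77 84
f 79 75 83
f 81 79 80
f 82 81 74



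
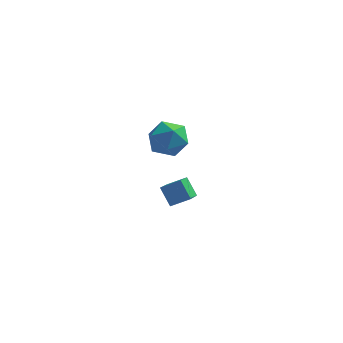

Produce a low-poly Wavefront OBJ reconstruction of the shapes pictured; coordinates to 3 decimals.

v 2.909 2.088 3.747
v 3.532 1.79 3.345
v 2.548 0.89 4.075
v 3.171 0.592 3.673
v 3.291 1.007 4.345
v 3.514 1.747 4.143
v 2.566 0.933 3.277
v 2.789 1.673 3.075
v 3.32 1.076 3.054
v 3.768 1.122 3.714
v 2.312 1.558 3.706
v 2.76 1.604 4.366
v 2.763 4.024 -1.453
v 2.805 2.705 -0.719
v 2.323 4.384 -0.781
v 2.364 3.065 -0.048
v 3.456 4.235 -1.112
v 3.497 2.916 -0.379
v 3.015 4.595 -0.441
v 3.057 3.276 0.293
f 1 12 6
f 1 6 2
f 1 2 8
f 1 8 11
f 1 11 12
f 2 6 10
f 6 12 5
f 12 11 3
f 11 8 7
f 8 2 9
f 4 10 5
f 4 5 3
f 4 3 7
f 4 7 9
f 4 9 10
f 5 10 6
f 3 5 12
f 7 3 11
f 9 7 8
f 10 9 2
f 14 16 13
f 17 14 13
f 13 16 15
f 15 17 13
f 14 20 16
f 18 14 17
f 18 20 14
f 16 20 15
f 19 17 15
f 15 20 19
f 19 18 17
f 20 18 19



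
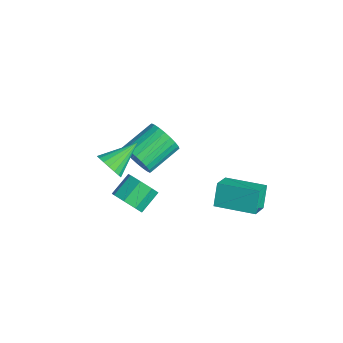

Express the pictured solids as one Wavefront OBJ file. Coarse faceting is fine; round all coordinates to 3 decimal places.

v -1.402 -2.078 -2.06
v -0.575 -2.001 -1.687
v -0.992 -0.925 -0.987
v -1.818 -1.002 -1.36
v -0.636 -1.639 -2.279
v -1.052 -0.563 -1.579
v -1.145 -1.535 -2.743
v -1.561 -0.458 -2.043
v -1.805 -1.748 -2.807
v -2.221 -0.672 -2.106
v -2.228 -2.155 -2.433
v -2.645 -1.079 -1.733
v -2.168 -2.517 -1.841
v -2.584 -1.441 -1.141
v -1.659 -2.622 -1.377
v -2.075 -1.545 -0.677
v -0.999 -2.408 -1.314
v -1.415 -1.332 -0.613
v -1.071 2.916 -4.003
v -0.268 2.042 -3.241
v -1.635 3.386 -2.87
v -0.832 2.512 -2.108
v 0.452 4.428 -3.872
v 1.255 3.554 -3.11
v -0.112 4.898 -2.739
v 0.691 4.024 -1.977
v -1.633 -2.854 1.135
v -0.891 -2.908 1.503
v -1.947 -1.206 2.005
v -0.815 -2.728 1.19
v -0.9 -2.573 0.866
v -1.131 -2.473 0.595
v -1.461 -2.449 0.431
v -1.825 -2.506 0.406
v -2.151 -2.631 0.526
v -2.375 -2.801 0.766
v -2.452 -2.981 1.08
v -2.366 -3.136 1.404
v -2.136 -3.235 1.675
v -1.805 -3.259 1.839
v -1.441 -3.202 1.863
v -1.115 -3.077 1.744
v -3.702 -0.495 -1.527
v -3.421 -0.074 -2.401
v -3.876 1.715 -1.687
v -4.158 1.295 -0.813
v -3.802 -0.144 -2.469
v -4.258 1.645 -1.755
v -4.169 -0.268 -2.394
v -4.625 1.522 -1.679
v -4.464 -0.426 -2.186
v -4.92 1.364 -1.472
v -4.644 -0.594 -1.878
v -5.1 1.195 -1.164
v -4.68 -0.748 -1.517
v -5.136 1.042 -0.803
v -4.567 -0.863 -1.157
v -5.023 0.927 -0.443
v -4.323 -0.921 -0.854
v -4.778 0.868 -0.14
v -3.984 -0.915 -0.653
v -4.439 0.874 0.061
v -3.602 -0.845 -0.585
v -4.058 0.944 0.129
v -3.235 -0.722 -0.661
v -3.691 1.068 0.054
v -2.94 -0.564 -0.868
v -3.396 1.226 -0.154
v -2.76 -0.395 -1.176
v -3.216 1.394 -0.462
v -2.724 -0.242 -1.537
v -3.18 1.548 -0.823
v -2.837 -0.127 -1.897
v -3.293 1.663 -1.183
v -3.082 -0.068 -2.2
v -3.537 1.721 -1.486
f 2 1 5
f 2 5 3
f 3 5 6
f 3 6 4
f 5 1 7
f 5 7 6
f 6 7 8
f 6 8 4
f 7 1 9
f 7 9 8
f 8 9 10
f 8 10 4
f 9 1 11
f 9 11 10
f 10 11 12
f 10 12 4
f 11 1 13
f 11 13 12
f 12 13 14
f 12 14 4
f 13 1 15
f 13 15 14
f 14 15 16
f 14 16 4
f 15 1 17
f 15 17 16
f 16 17 18
f 16 18 4
f 17 1 2
f 17 2 18
f 18 2 3
f 18 3 4
f 20 22 19
f 23 20 19
f 19 22 21
f 21 23 19
f 20 26 22
f 24 20 23
f 24 26 20
f 22 26 21
f 25 23 21
f 21 26 25
f 25 24 23
f 26 24 25
f 28 27 30
f 28 30 29
f 30 27 31
f 30 31 29
f 31 27 32
f 31 32 29
f 32 27 33
f 32 33 29
f 33 27 34
f 33 34 29
f 34 27 35
f 34 35 29
f 35 27 36
f 35 36 29
f 36 27 37
f 36 37 29
f 37 27 38
f 37 38 29
f 38 27 39
f 38 39 29
f 39 27 40
f 39 40 29
f 40 27 41
f 40 41 29
f 41 27 42
f 41 42 29
f 42 27 28
f 42 28 29
f 44 43 47
f 44 47 45
f 45 47 48
f 45 48 46
f 47 43 49
f 47 49 48
f 48 49 50
f 48 50 46
f 49 43 51
f 49 51 50
f 50 51 52
f 50 52 46
f 51 43 53
f 51 53 52
f 52 53 54
f 52 54 46
f 53 43 55
f 53 55 54
f 54 55 56
f 54 56 46
f 55 43 57
f 55 57 56
f 56 57 58
f 56 58 46
f 57 43 59
f 57 59 58
f 58 59 60
f 58 60 46
f 59 43 61
f 59 61 60
f 60 61 62
f 60 62 46
f 61 43 63
f 61 63 62
f 62 63 64
f 62 64 46
f 63 43 65
f 63 65 64
f 64 65 66
f 64 66 46
f 65 43 67
f 65 67 66
f 66 67 68
f 66 68 46
f 67 43 69
f 67 69 68
f 68 69 70
f 68 70 46
f 69 43 71
f 69 71 70
f 70 71 72
f 70 72 46
f 71 43 73
f 71 73 72
f 72 73 74
f 72 74 46
f 73 43 75
f 73 75 74
f 74 75 76
f 74 76 46
f 75 43 44
f 75 44 76
f 76 44 45
f 76 45 46



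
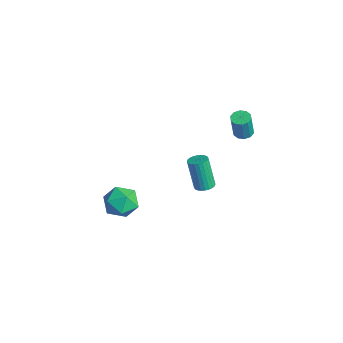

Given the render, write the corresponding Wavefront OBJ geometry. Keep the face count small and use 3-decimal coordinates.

v -0.665 3.996 0.848
v -0.181 4.116 0.808
v -0.011 3.864 2.113
v -0.495 3.744 2.152
v -0.338 4.373 0.878
v -0.168 4.121 2.183
v -0.62 4.486 0.936
v -0.449 4.234 2.241
v -0.919 4.412 0.961
v -0.748 4.16 2.266
v -1.121 4.179 0.942
v -0.95 3.927 2.247
v -1.149 3.876 0.887
v -0.979 3.624 2.192
v -0.992 3.619 0.817
v -0.822 3.367 2.122
v -0.711 3.506 0.759
v -0.54 3.254 2.064
v -0.412 3.58 0.734
v -0.241 3.328 2.039
v -0.21 3.813 0.753
v -0.039 3.561 2.058
v -0.123 -1.835 -0.822
v 0.656 -2.001 -1.314
v -0.676 -3.179 -1.246
v 0.103 -3.345 -1.738
v 0.134 -3.327 -0.802
v 0.477 -2.496 -0.541
v -0.497 -2.684 -2.019
v -0.154 -1.853 -1.758
v 0.425 -2.525 -2.054
v 0.815 -2.923 -1.302
v -0.835 -2.257 -1.258
v -0.445 -2.655 -0.506
v -1.413 2.369 -3.298
v -1.043 2.014 -3.213
v -1.557 1.875 -1.557
v -1.927 2.231 -1.642
v -0.945 2.186 -3.169
v -1.458 2.047 -1.512
v -0.917 2.385 -3.143
v -1.431 2.246 -1.487
v -0.965 2.582 -3.142
v -1.479 2.443 -1.485
v -1.082 2.747 -3.164
v -1.595 2.608 -1.507
v -1.249 2.854 -3.207
v -1.762 2.715 -1.55
v -1.441 2.888 -3.263
v -1.954 2.749 -1.607
v -1.628 2.842 -3.325
v -2.142 2.703 -1.669
v -1.783 2.725 -3.383
v -2.297 2.586 -1.727
v -1.882 2.553 -3.428
v -2.395 2.414 -1.771
v -1.909 2.354 -3.453
v -2.423 2.215 -1.797
v -1.861 2.157 -3.455
v -2.375 2.018 -1.798
v -1.745 1.992 -3.433
v -2.258 1.853 -1.776
v -1.578 1.885 -3.39
v -2.091 1.746 -1.733
v -1.386 1.851 -3.333
v -1.899 1.712 -1.677
v -1.198 1.897 -3.271
v -1.712 1.758 -1.615
f 2 1 5
f 2 5 3
f 3 5 6
f 3 6 4
f 5 1 7
f 5 7 6
f 6 7 8
f 6 8 4
f 7 1 9
f 7 9 8
f 8 9 10
f 8 10 4
f 9 1 11
f 9 11 10
f 10 11 12
f 10 12 4
f 11 1 13
f 11 13 12
f 12 13 14
f 12 14 4
f 13 1 15
f 13 15 14
f 14 15 16
f 14 16 4
f 15 1 17
f 15 17 16
f 16 17 18
f 16 18 4
f 17 1 19
f 17 19 18
f 18 19 20
f 18 20 4
f 19 1 21
f 19 21 20
f 20 21 22
f 20 22 4
f 21 1 2
f 21 2 22
f 22 2 3
f 22 3 4
f 23 34 28
f 23 28 24
f 23 24 30
f 23 30 33
f 23 33 34
f 24 28 32
f 28 34 27
f 34 33 25
f 33 30 29
f 30 24 31
f 26 32 27
f 26 27 25
f 26 25 29
f 26 29 31
f 26 31 32
f 27 32 28
f 25 27 34
f 29 25 33
f 31 29 30
f 32 31 24
f 36 35 39
f 36 39 37
f 37 39 40
f 37 40 38
f 39 35 41
f 39 41 40
f 40 41 42
f 40 42 38
f 41 35 43
f 41 43 42
f 42 43 44
f 42 44 38
f 43 35 45
f 43 45 44
f 44 45 46
f 44 46 38
f 45 35 47
f 45 47 46
f 46 47 48
f 46 48 38
f 47 35 49
f 47 49 48
f 48 49 50
f 48 50 38
f 49 35 51
f 49 51 50
f 50 51 52
f 50 52 38
f 51 35 53
f 51 53 52
f 52 53 54
f 52 54 38
f 53 35 55
f 53 55 54
f 54 55 56
f 54 56 38
f 55 35 57
f 55 57 56
f 56 57 58
f 56 58 38
f 57 35 59
f 57 59 58
f 58 59 60
f 58 60 38
f 59 35 61
f 59 61 60
f 60 61 62
f 60 62 38
f 61 35 63
f 61 63 62
f 62 63 64
f 62 64 38
f 63 35 65
f 63 65 64
f 64 65 66
f 64 66 38
f 65 35 67
f 65 67 66
f 66 67 68
f 66 68 38
f 67 35 36
f 67 36 68
f 68 36 37
f 68 37 38



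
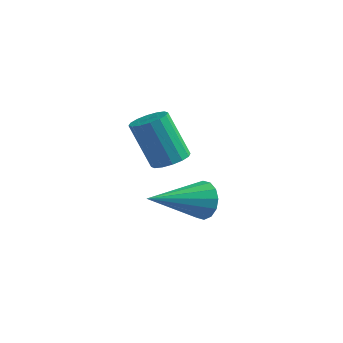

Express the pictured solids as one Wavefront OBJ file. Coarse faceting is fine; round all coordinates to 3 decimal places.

v -3.207 -1.501 1.39
v -2.645 -1.414 1.66
v -3.39 -1.453 3.221
v -3.953 -1.539 2.95
v -2.762 -1.114 1.612
v -3.507 -1.153 3.173
v -2.999 -0.917 1.504
v -3.744 -0.956 3.065
v -3.291 -0.877 1.365
v -4.036 -0.916 2.926
v -3.561 -1.003 1.233
v -4.306 -1.042 2.794
v -3.736 -1.263 1.143
v -4.481 -1.302 2.704
v -3.77 -1.587 1.119
v -4.515 -1.626 2.68
v -3.653 -1.887 1.167
v -4.398 -1.926 2.728
v -3.416 -2.084 1.275
v -4.161 -2.123 2.836
v -3.124 -2.124 1.414
v -3.869 -2.163 2.975
v -2.854 -1.998 1.546
v -3.599 -2.037 3.107
v -2.679 -1.738 1.636
v -3.424 -1.777 3.197
v -2.995 0.123 -1.115
v -2.77 -0.241 -1.731
v -3.965 -1.643 -0.425
v -2.486 -0.296 -1.472
v -2.338 -0.239 -1.118
v -2.366 -0.085 -0.763
v -2.563 0.125 -0.502
v -2.875 0.334 -0.405
v -3.219 0.487 -0.499
v -3.504 0.542 -0.757
v -3.651 0.485 -1.112
v -3.623 0.331 -1.467
v -3.427 0.121 -1.728
v -3.115 -0.088 -1.824
f 2 1 5
f 2 5 3
f 3 5 6
f 3 6 4
f 5 1 7
f 5 7 6
f 6 7 8
f 6 8 4
f 7 1 9
f 7 9 8
f 8 9 10
f 8 10 4
f 9 1 11
f 9 11 10
f 10 11 12
f 10 12 4
f 11 1 13
f 11 13 12
f 12 13 14
f 12 14 4
f 13 1 15
f 13 15 14
f 14 15 16
f 14 16 4
f 15 1 17
f 15 17 16
f 16 17 18
f 16 18 4
f 17 1 19
f 17 19 18
f 18 19 20
f 18 20 4
f 19 1 21
f 19 21 20
f 20 21 22
f 20 22 4
f 21 1 23
f 21 23 22
f 22 23 24
f 22 24 4
f 23 1 25
f 23 25 24
f 24 25 26
f 24 26 4
f 25 1 2
f 25 2 26
f 26 2 3
f 26 3 4
f 28 27 30
f 28 30 29
f 30 27 31
f 30 31 29
f 31 27 32
f 31 32 29
f 32 27 33
f 32 33 29
f 33 27 34
f 33 34 29
f 34 27 35
f 34 35 29
f 35 27 36
f 35 36 29
f 36 27 37
f 36 37 29
f 37 27 38
f 37 38 29
f 38 27 39
f 38 39 29
f 39 27 40
f 39 40 29
f 40 27 28
f 40 28 29



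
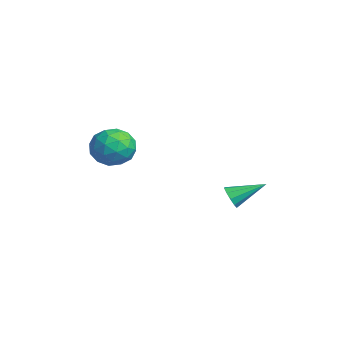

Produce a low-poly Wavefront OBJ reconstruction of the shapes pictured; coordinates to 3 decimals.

v 0.697 -3.046 -1.725
v 1.211 -2.401 -1.125
v 0.949 -4.259 -0.635
v 1.463 -3.614 -0.035
v 0.457 -3.504 -0.157
v 0.301 -2.754 -0.831
v 1.859 -3.906 -0.929
v 1.703 -3.156 -1.603
v 1.93 -2.932 -0.634
v 1.063 -2.684 -0.157
v 1.097 -3.976 -1.603
v 0.23 -3.728 -1.126
v 0.932 -2.617 -1.521
v 1.228 -4.043 -0.239
v 0.637 -3.979 -0.311
v 0.939 -3.599 0.041
v 0.397 -2.825 -1.348
v 0.699 -2.445 -0.996
v 0.256 -3.094 -0.427
v 1.461 -4.215 -0.764
v 1.763 -3.835 -0.412
v 1.221 -3.061 -1.801
v 1.523 -2.681 -1.449
v 1.904 -3.566 -1.333
v 1.656 -2.55 -0.879
v 1.805 -3.263 -0.239
v 2.037 -3.434 -0.764
v 1.946 -2.994 -1.16
v 1.147 -2.404 -0.599
v 1.295 -3.117 0.042
v 0.703 -3.052 -0.03
v 0.612 -2.612 -0.426
v 1.569 -2.716 -0.31
v 0.865 -3.543 -1.802
v 1.013 -4.256 -1.161
v 1.548 -4.048 -1.334
v 1.457 -3.608 -1.73
v 0.355 -3.397 -1.521
v 0.504 -4.11 -0.881
v 0.214 -3.666 -0.6
v 0.123 -3.226 -0.996
v 0.591 -3.944 -1.45
v 2.814 1.075 -3.549
v 3.196 1.209 -3.979
v 3.106 2.485 -2.851
v 2.867 1.327 -4.08
v 2.517 1.349 -3.979
v 2.281 1.267 -3.713
v 2.249 1.111 -3.385
v 2.432 0.941 -3.12
v 2.762 0.823 -3.018
v 3.112 0.801 -3.12
v 3.348 0.884 -3.385
v 3.38 1.039 -3.713
f 1 38 17
f 38 12 41
f 17 41 6
f 38 41 17
f 1 17 13
f 17 6 18
f 13 18 2
f 17 18 13
f 1 13 22
f 13 2 23
f 22 23 8
f 13 23 22
f 1 22 34
f 22 8 37
f 34 37 11
f 22 37 34
f 1 34 38
f 34 11 42
f 38 42 12
f 34 42 38
f 2 18 29
f 18 6 32
f 29 32 10
f 18 32 29
f 6 41 19
f 41 12 40
f 19 40 5
f 41 40 19
f 12 42 39
f 42 11 35
f 39 35 3
f 42 35 39
f 11 37 36
f 37 8 24
f 36 24 7
f 37 24 36
f 8 23 28
f 23 2 25
f 28 25 9
f 23 25 28
f 4 30 16
f 30 10 31
f 16 31 5
f 30 31 16
f 4 16 14
f 16 5 15
f 14 15 3
f 16 15 14
f 4 14 21
f 14 3 20
f 21 20 7
f 14 20 21
f 4 21 26
f 21 7 27
f 26 27 9
f 21 27 26
f 4 26 30
f 26 9 33
f 30 33 10
f 26 33 30
f 5 31 19
f 31 10 32
f 19 32 6
f 31 32 19
f 3 15 39
f 15 5 40
f 39 40 12
f 15 40 39
f 7 20 36
f 20 3 35
f 36 35 11
f 20 35 36
f 9 27 28
f 27 7 24
f 28 24 8
f 27 24 28
f 10 33 29
f 33 9 25
f 29 25 2
f 33 25 29
f 44 43 46
f 44 46 45
f 46 43 47
f 46 47 45
f 47 43 48
f 47 48 45
f 48 43 49
f 48 49 45
f 49 43 50
f 49 50 45
f 50 43 51
f 50 51 45
f 51 43 52
f 51 52 45
f 52 43 53
f 52 53 45
f 53 43 54
f 53 54 45
f 54 43 44
f 54 44 45



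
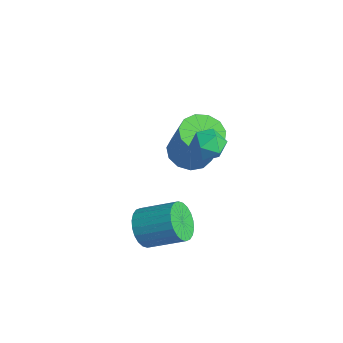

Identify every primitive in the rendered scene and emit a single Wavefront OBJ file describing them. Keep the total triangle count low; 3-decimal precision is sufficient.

v -0.665 0.712 -4.198
v -0.229 0.769 -4.829
v 0.622 1.744 -4.154
v 0.185 1.688 -3.522
v -0.433 0.983 -4.88
v 0.417 1.958 -4.205
v -0.674 1.156 -4.827
v 0.177 2.131 -4.152
v -0.912 1.261 -4.679
v -0.062 2.236 -4.003
v -1.114 1.282 -4.457
v -0.263 2.258 -3.781
v -1.247 1.217 -4.195
v -0.396 2.193 -3.519
v -1.291 1.075 -3.934
v -0.44 2.051 -3.258
v -1.24 0.878 -3.713
v -0.39 1.854 -3.038
v -1.102 0.656 -3.566
v -0.251 1.631 -2.891
v -0.897 0.442 -3.515
v -0.047 1.417 -2.84
v -0.657 0.269 -3.568
v 0.194 1.244 -2.893
v -0.418 0.164 -3.717
v 0.432 1.139 -3.041
v -0.217 0.142 -3.939
v 0.634 1.118 -3.263
v -0.084 0.207 -4.201
v 0.767 1.183 -3.525
v -0.04 0.349 -4.462
v 0.811 1.325 -3.786
v -0.09 0.546 -4.682
v 0.76 1.522 -4.007
v 0.406 2.902 -0.44
v 0.753 2.725 0.109
v -0.513 2.555 0.031
v -0.166 2.378 0.58
v -0.243 3.029 0.425
v 0.324 3.243 0.135
v -0.084 2.037 0.005
v 0.483 2.251 -0.285
v 0.45 2.191 0.384
v 0.352 2.804 0.644
v -0.112 2.476 -0.504
v -0.21 3.089 -0.244
v -2.633 3.49 -2.985
v -1.951 3.152 -3.29
v -1.185 3.212 -1.64
v -1.867 3.55 -1.335
v -1.899 3.61 -3.33
v -1.133 3.669 -1.681
v -2.081 4.029 -3.261
v -1.314 4.088 -1.612
v -2.437 4.277 -3.104
v -1.67 4.337 -1.455
v -2.856 4.276 -2.909
v -2.089 4.335 -1.26
v -3.204 4.025 -2.739
v -2.438 4.084 -1.089
v -3.371 3.604 -2.646
v -2.605 3.664 -0.996
v -3.304 3.147 -2.661
v -2.537 3.207 -1.011
v -3.024 2.799 -2.778
v -2.257 2.859 -1.129
v -2.62 2.671 -2.962
v -1.853 2.73 -1.312
v -2.22 2.802 -3.152
v -1.453 2.862 -1.503
f 2 1 5
f 2 5 3
f 3 5 6
f 3 6 4
f 5 1 7
f 5 7 6
f 6 7 8
f 6 8 4
f 7 1 9
f 7 9 8
f 8 9 10
f 8 10 4
f 9 1 11
f 9 11 10
f 10 11 12
f 10 12 4
f 11 1 13
f 11 13 12
f 12 13 14
f 12 14 4
f 13 1 15
f 13 15 14
f 14 15 16
f 14 16 4
f 15 1 17
f 15 17 16
f 16 17 18
f 16 18 4
f 17 1 19
f 17 19 18
f 18 19 20
f 18 20 4
f 19 1 21
f 19 21 20
f 20 21 22
f 20 22 4
f 21 1 23
f 21 23 22
f 22 23 24
f 22 24 4
f 23 1 25
f 23 25 24
f 24 25 26
f 24 26 4
f 25 1 27
f 25 27 26
f 26 27 28
f 26 28 4
f 27 1 29
f 27 29 28
f 28 29 30
f 28 30 4
f 29 1 31
f 29 31 30
f 30 31 32
f 30 32 4
f 31 1 33
f 31 33 32
f 32 33 34
f 32 34 4
f 33 1 2
f 33 2 34
f 34 2 3
f 34 3 4
f 35 46 40
f 35 40 36
f 35 36 42
f 35 42 45
f 35 45 46
f 36 40 44
f 40 46 39
f 46 45 37
f 45 42 41
f 42 36 43
f 38 44 39
f 38 39 37
f 38 37 41
f 38 41 43
f 38 43 44
f 39 44 40
f 37 39 46
f 41 37 45
f 43 41 42
f 44 43 36
f 48 47 51
f 48 51 49
f 49 51 52
f 49 52 50
f 51 47 53
f 51 53 52
f 52 53 54
f 52 54 50
f 53 47 55
f 53 55 54
f 54 55 56
f 54 56 50
f 55 47 57
f 55 57 56
f 56 57 58
f 56 58 50
f 57 47 59
f 57 59 58
f 58 59 60
f 58 60 50
f 59 47 61
f 59 61 60
f 60 61 62
f 60 62 50
f 61 47 63
f 61 63 62
f 62 63 64
f 62 64 50
f 63 47 65
f 63 65 64
f 64 65 66
f 64 66 50
f 65 47 67
f 65 67 66
f 66 67 68
f 66 68 50
f 67 47 69
f 67 69 68
f 68 69 70
f 68 70 50
f 69 47 48
f 69 48 70
f 70 48 49
f 70 49 50



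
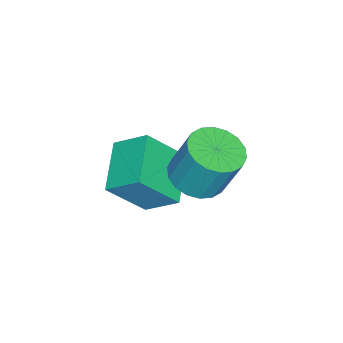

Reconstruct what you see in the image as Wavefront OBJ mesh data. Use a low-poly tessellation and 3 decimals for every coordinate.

v -3.25 -3.406 0.939
v -2.549 -4.241 2.15
v -3.291 -2.43 1.635
v -2.59 -3.265 2.847
v -1.77 -2.955 0.393
v -1.069 -3.79 1.605
v -1.811 -1.979 1.09
v -1.11 -2.814 2.301
v -1.242 -1.241 3.121
v -0.8 -0.617 2.855
v -0.775 -0.055 4.213
v -1.218 -0.679 4.479
v -1.138 -0.5 2.812
v -1.113 0.063 4.17
v -1.497 -0.529 2.831
v -1.472 0.033 4.189
v -1.805 -0.699 2.907
v -1.781 -0.137 4.265
v -2.002 -0.977 3.025
v -1.977 -0.415 4.384
v -2.049 -1.307 3.163
v -2.024 -0.745 4.521
v -1.935 -1.624 3.292
v -1.911 -1.062 4.65
v -1.685 -1.865 3.387
v -1.66 -1.303 4.745
v -1.347 -1.983 3.43
v -1.322 -1.42 4.788
v -0.988 -1.953 3.411
v -0.963 -1.391 4.769
v -0.679 -1.783 3.335
v -0.655 -1.221 4.693
v -0.483 -1.505 3.216
v -0.458 -0.943 4.575
v -0.436 -1.175 3.079
v -0.411 -0.613 4.437
v -0.549 -0.858 2.95
v -0.525 -0.296 4.308
f 2 4 1
f 5 2 1
f 1 4 3
f 3 5 1
f 2 8 4
f 6 2 5
f 6 8 2
f 4 8 3
f 7 5 3
f 3 8 7
f 7 6 5
f 8 6 7
f 10 9 13
f 10 13 11
f 11 13 14
f 11 14 12
f 13 9 15
f 13 15 14
f 14 15 16
f 14 16 12
f 15 9 17
f 15 17 16
f 16 17 18
f 16 18 12
f 17 9 19
f 17 19 18
f 18 19 20
f 18 20 12
f 19 9 21
f 19 21 20
f 20 21 22
f 20 22 12
f 21 9 23
f 21 23 22
f 22 23 24
f 22 24 12
f 23 9 25
f 23 25 24
f 24 25 26
f 24 26 12
f 25 9 27
f 25 27 26
f 26 27 28
f 26 28 12
f 27 9 29
f 27 29 28
f 28 29 30
f 28 30 12
f 29 9 31
f 29 31 30
f 30 31 32
f 30 32 12
f 31 9 33
f 31 33 32
f 32 33 34
f 32 34 12
f 33 9 35
f 33 35 34
f 34 35 36
f 34 36 12
f 35 9 37
f 35 37 36
f 36 37 38
f 36 38 12
f 37 9 10
f 37 10 38
f 38 10 11
f 38 11 12



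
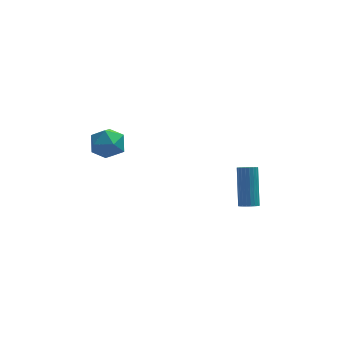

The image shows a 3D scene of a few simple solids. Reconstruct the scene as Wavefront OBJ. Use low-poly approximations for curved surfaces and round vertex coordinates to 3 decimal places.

v 3.26 -3.687 -1.876
v 3.498 -4.049 -1.606
v 3.518 -2.734 0.145
v 3.28 -2.373 -0.124
v 3.653 -3.95 -1.683
v 3.672 -2.635 0.068
v 3.748 -3.81 -1.789
v 3.767 -2.495 -0.037
v 3.768 -3.652 -1.908
v 3.787 -2.337 -0.156
v 3.711 -3.5 -2.022
v 3.731 -2.185 -0.271
v 3.586 -3.375 -2.114
v 3.605 -2.06 -0.362
v 3.411 -3.299 -2.169
v 3.43 -1.984 -0.418
v 3.213 -3.281 -2.18
v 3.232 -1.966 -0.429
v 3.022 -3.326 -2.145
v 3.042 -2.011 -0.394
v 2.868 -3.425 -2.068
v 2.887 -2.11 -0.317
v 2.773 -3.565 -1.963
v 2.792 -2.25 -0.211
v 2.753 -3.723 -1.844
v 2.772 -2.408 -0.092
v 2.809 -3.875 -1.729
v 2.829 -2.56 0.022
v 2.935 -4 -1.638
v 2.954 -2.685 0.114
v 3.11 -4.076 -1.582
v 3.129 -2.761 0.169
v 3.308 -4.094 -1.571
v 3.327 -2.779 0.18
v -3.192 -2.277 2.851
v -2.562 -2.987 2.968
v -4.058 -3.193 1.952
v -3.428 -3.903 2.069
v -3.967 -3.616 2.805
v -3.432 -3.05 3.361
v -3.188 -3.13 1.559
v -2.653 -2.564 2.115
v -2.559 -3.514 2.169
v -3.041 -3.815 2.939
v -3.579 -2.365 1.981
v -4.061 -2.666 2.751
f 2 1 5
f 2 5 3
f 3 5 6
f 3 6 4
f 5 1 7
f 5 7 6
f 6 7 8
f 6 8 4
f 7 1 9
f 7 9 8
f 8 9 10
f 8 10 4
f 9 1 11
f 9 11 10
f 10 11 12
f 10 12 4
f 11 1 13
f 11 13 12
f 12 13 14
f 12 14 4
f 13 1 15
f 13 15 14
f 14 15 16
f 14 16 4
f 15 1 17
f 15 17 16
f 16 17 18
f 16 18 4
f 17 1 19
f 17 19 18
f 18 19 20
f 18 20 4
f 19 1 21
f 19 21 20
f 20 21 22
f 20 22 4
f 21 1 23
f 21 23 22
f 22 23 24
f 22 24 4
f 23 1 25
f 23 25 24
f 24 25 26
f 24 26 4
f 25 1 27
f 25 27 26
f 26 27 28
f 26 28 4
f 27 1 29
f 27 29 28
f 28 29 30
f 28 30 4
f 29 1 31
f 29 31 30
f 30 31 32
f 30 32 4
f 31 1 33
f 31 33 32
f 32 33 34
f 32 34 4
f 33 1 2
f 33 2 34
f 34 2 3
f 34 3 4
f 35 46 40
f 35 40 36
f 35 36 42
f 35 42 45
f 35 45 46
f 36 40 44
f 40 46 39
f 46 45 37
f 45 42 41
f 42 36 43
f 38 44 39
f 38 39 37
f 38 37 41
f 38 41 43
f 38 43 44
f 39 44 40
f 37 39 46
f 41 37 45
f 43 41 42
f 44 43 36



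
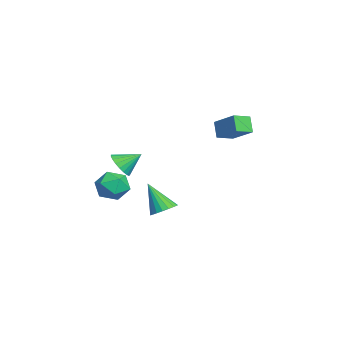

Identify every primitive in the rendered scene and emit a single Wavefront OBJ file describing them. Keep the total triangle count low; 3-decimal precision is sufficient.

v -4.194 3.415 0.37
v -4.868 3.315 1.358
v -3.014 4.444 1.279
v -3.688 4.344 2.267
v -3.572 2.416 0.693
v -4.246 2.316 1.681
v -2.392 3.445 1.602
v -3.066 3.345 2.59
v -1.497 -2.953 -2.413
v -0.466 -2.64 -2.089
v -1.174 -4.64 -1.811
v -0.143 -4.327 -1.487
v -1.047 -3.932 -0.946
v -1.247 -2.889 -1.318
v -0.393 -4.391 -2.582
v -0.593 -3.348 -2.954
v 0.216 -3.528 -2.193
v -0.188 -3.245 -1.182
v -1.452 -4.035 -2.718
v -1.856 -3.752 -1.707
v 1.945 -0.869 -2.767
v 2.425 -0.348 -2.317
v 1.235 -1.731 -1.013
v 2.106 -0.157 -2.353
v 1.755 -0.107 -2.471
v 1.441 -0.208 -2.647
v 1.227 -0.441 -2.848
v 1.156 -0.758 -3.032
v 1.241 -1.097 -3.164
v 1.465 -1.391 -3.218
v 1.785 -1.582 -3.182
v 2.136 -1.632 -3.064
v 2.449 -1.53 -2.888
v 2.663 -1.298 -2.687
v 2.735 -0.981 -2.503
v 2.65 -0.642 -2.371
v 3.611 -3.276 1.326
v 4.465 -3.144 1.159
v 3.589 -2.144 2.114
v 4.304 -2.958 0.887
v 4.024 -2.827 0.692
v 3.672 -2.774 0.606
v 3.31 -2.808 0.644
v 3 -2.923 0.801
v 2.795 -3.098 1.048
v 2.731 -3.305 1.343
v 2.82 -3.507 1.635
v 3.045 -3.669 1.874
v 3.368 -3.763 2.018
v 3.733 -3.772 2.042
v 4.077 -3.697 1.943
v 4.34 -3.548 1.736
v 4.477 -3.352 1.459
f 2 4 1
f 5 2 1
f 1 4 3
f 3 5 1
f 2 8 4
f 6 2 5
f 6 8 2
f 4 8 3
f 7 5 3
f 3 8 7
f 7 6 5
f 8 6 7
f 9 20 14
f 9 14 10
f 9 10 16
f 9 16 19
f 9 19 20
f 10 14 18
f 14 20 13
f 20 19 11
f 19 16 15
f 16 10 17
f 12 18 13
f 12 13 11
f 12 11 15
f 12 15 17
f 12 17 18
f 13 18 14
f 11 13 20
f 15 11 19
f 17 15 16
f 18 17 10
f 22 21 24
f 22 24 23
f 24 21 25
f 24 25 23
f 25 21 26
f 25 26 23
f 26 21 27
f 26 27 23
f 27 21 28
f 27 28 23
f 28 21 29
f 28 29 23
f 29 21 30
f 29 30 23
f 30 21 31
f 30 31 23
f 31 21 32
f 31 32 23
f 32 21 33
f 32 33 23
f 33 21 34
f 33 34 23
f 34 21 35
f 34 35 23
f 35 21 36
f 35 36 23
f 36 21 22
f 36 22 23
f 38 37 40
f 38 40 39
f 40 37 41
f 40 41 39
f 41 37 42
f 41 42 39
f 42 37 43
f 42 43 39
f 43 37 44
f 43 44 39
f 44 37 45
f 44 45 39
f 45 37 46
f 45 46 39
f 46 37 47
f 46 47 39
f 47 37 48
f 47 48 39
f 48 37 49
f 48 49 39
f 49 37 50
f 49 50 39
f 50 37 51
f 50 51 39
f 51 37 52
f 51 52 39
f 52 37 53
f 52 53 39
f 53 37 38
f 53 38 39



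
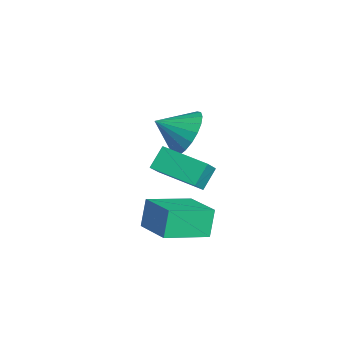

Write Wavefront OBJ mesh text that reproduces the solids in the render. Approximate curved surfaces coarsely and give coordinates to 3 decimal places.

v 0.687 -3.795 1.052
v 0.317 -3.474 2.059
v 0.543 -2.12 0.466
v 0.173 -1.8 1.473
v 2.107 -3.52 1.487
v 1.737 -3.2 2.494
v 1.963 -1.846 0.901
v 1.593 -1.525 1.908
v -2.384 -0.959 2.77
v -1.83 -0.655 3.595
v -2.796 -2.001 3.43
v -2.209 -0.46 3.665
v -2.619 -0.352 3.581
v -2.989 -0.349 3.356
v -3.253 -0.451 3.029
v -3.368 -0.641 2.658
v -3.312 -0.886 2.306
v -3.096 -1.144 2.035
v -2.757 -1.37 1.89
v -2.353 -1.525 1.898
v -1.955 -1.582 2.056
v -1.631 -1.531 2.338
v -1.437 -1.382 2.694
v -1.407 -1.159 3.064
v -1.546 -0.902 3.382
v 0.004 -2.454 4.008
v 0.649 -2.999 4.874
v 1.266 -1.377 3.745
v 1.911 -1.922 4.612
v 0.369 -3.038 3.368
v 1.014 -3.583 4.235
v 1.631 -1.961 3.106
v 2.276 -2.506 3.972
f 2 4 1
f 5 2 1
f 1 4 3
f 3 5 1
f 2 8 4
f 6 2 5
f 6 8 2
f 4 8 3
f 7 5 3
f 3 8 7
f 7 6 5
f 8 6 7
f 10 9 12
f 10 12 11
f 12 9 13
f 12 13 11
f 13 9 14
f 13 14 11
f 14 9 15
f 14 15 11
f 15 9 16
f 15 16 11
f 16 9 17
f 16 17 11
f 17 9 18
f 17 18 11
f 18 9 19
f 18 19 11
f 19 9 20
f 19 20 11
f 20 9 21
f 20 21 11
f 21 9 22
f 21 22 11
f 22 9 23
f 22 23 11
f 23 9 24
f 23 24 11
f 24 9 25
f 24 25 11
f 25 9 10
f 25 10 11
f 27 29 26
f 30 27 26
f 26 29 28
f 28 30 26
f 27 33 29
f 31 27 30
f 31 33 27
f 29 33 28
f 32 30 28
f 28 33 32
f 32 31 30
f 33 31 32

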